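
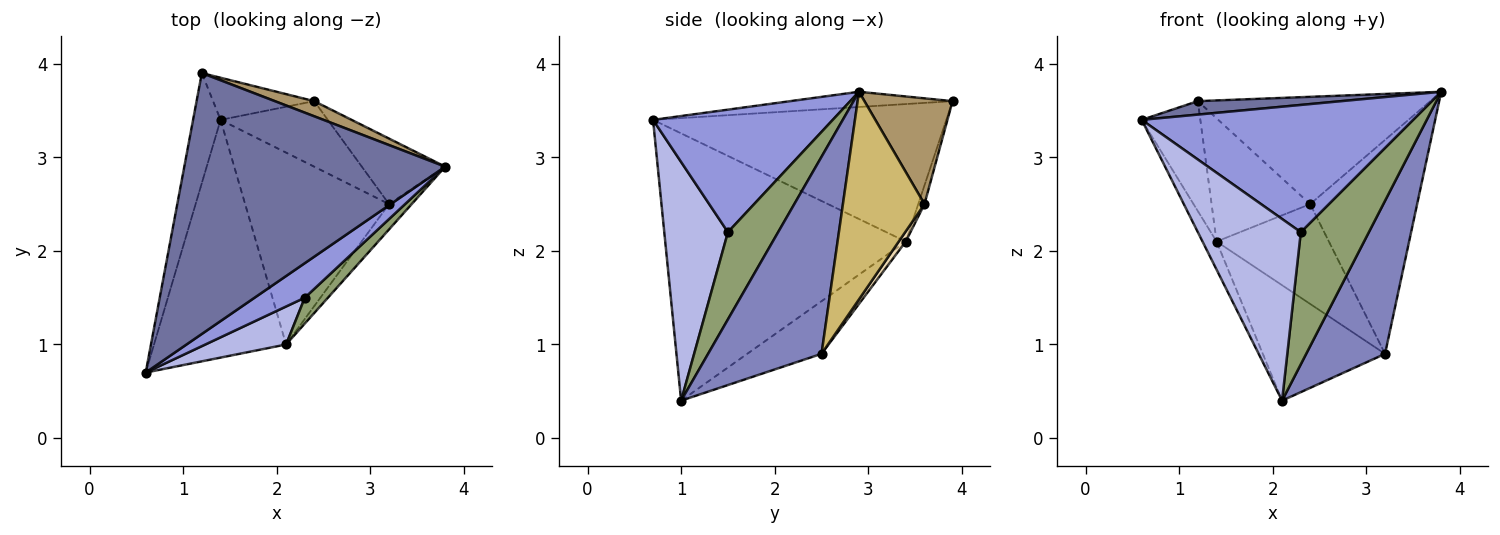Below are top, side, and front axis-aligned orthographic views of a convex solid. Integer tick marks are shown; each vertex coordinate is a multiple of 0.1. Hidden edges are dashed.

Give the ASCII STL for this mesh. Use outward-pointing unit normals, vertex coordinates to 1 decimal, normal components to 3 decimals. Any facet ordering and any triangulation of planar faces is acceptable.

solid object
 facet normal -0.058 -0.051 0.997
  outer loop
   vertex 1.2 3.9 3.6
   vertex 0.6 0.7 3.4
   vertex 3.8 2.9 3.7
  endloop
 endfacet
 facet normal 0.818 -0.568 -0.094
  outer loop
   vertex 3.2 2.5 0.9
   vertex 3.8 2.9 3.7
   vertex 2.1 1.0 0.4
  endloop
 endfacet
 facet normal 0.538 -0.813 0.221
  outer loop
   vertex 2.3 1.5 2.2
   vertex 3.8 2.9 3.7
   vertex 0.6 0.7 3.4
  endloop
 endfacet
 facet normal 0.518 -0.837 0.175
  outer loop
   vertex 2.3 1.5 2.2
   vertex 0.6 0.7 3.4
   vertex 2.1 1.0 0.4
  endloop
 endfacet
 facet normal 0.586 -0.795 0.156
  outer loop
   vertex 2.3 1.5 2.2
   vertex 2.1 1.0 0.4
   vertex 3.8 2.9 3.7
  endloop
 endfacet
 facet normal -0.962 0.192 -0.192
  outer loop
   vertex 1.4 3.4 2.1
   vertex 0.6 0.7 3.4
   vertex 1.2 3.9 3.6
  endloop
 endfacet
 facet normal -0.895 0.052 -0.442
  outer loop
   vertex 1.4 3.4 2.1
   vertex 2.1 1.0 0.4
   vertex 0.6 0.7 3.4
  endloop
 endfacet
 facet normal -0.299 0.492 -0.818
  outer loop
   vertex 1.4 3.4 2.1
   vertex 3.2 2.5 0.9
   vertex 2.1 1.0 0.4
  endloop
 endfacet
 facet normal 0.352 0.927 0.131
  outer loop
   vertex 2.4 3.6 2.5
   vertex 1.2 3.9 3.6
   vertex 3.8 2.9 3.7
  endloop
 endfacet
 facet normal 0.589 0.773 -0.237
  outer loop
   vertex 2.4 3.6 2.5
   vertex 3.8 2.9 3.7
   vertex 3.2 2.5 0.9
  endloop
 endfacet
 facet normal -0.060 0.945 -0.323
  outer loop
   vertex 2.4 3.6 2.5
   vertex 1.4 3.4 2.1
   vertex 1.2 3.9 3.6
  endloop
 endfacet
 facet normal 0.052 0.835 -0.548
  outer loop
   vertex 2.4 3.6 2.5
   vertex 3.2 2.5 0.9
   vertex 1.4 3.4 2.1
  endloop
 endfacet
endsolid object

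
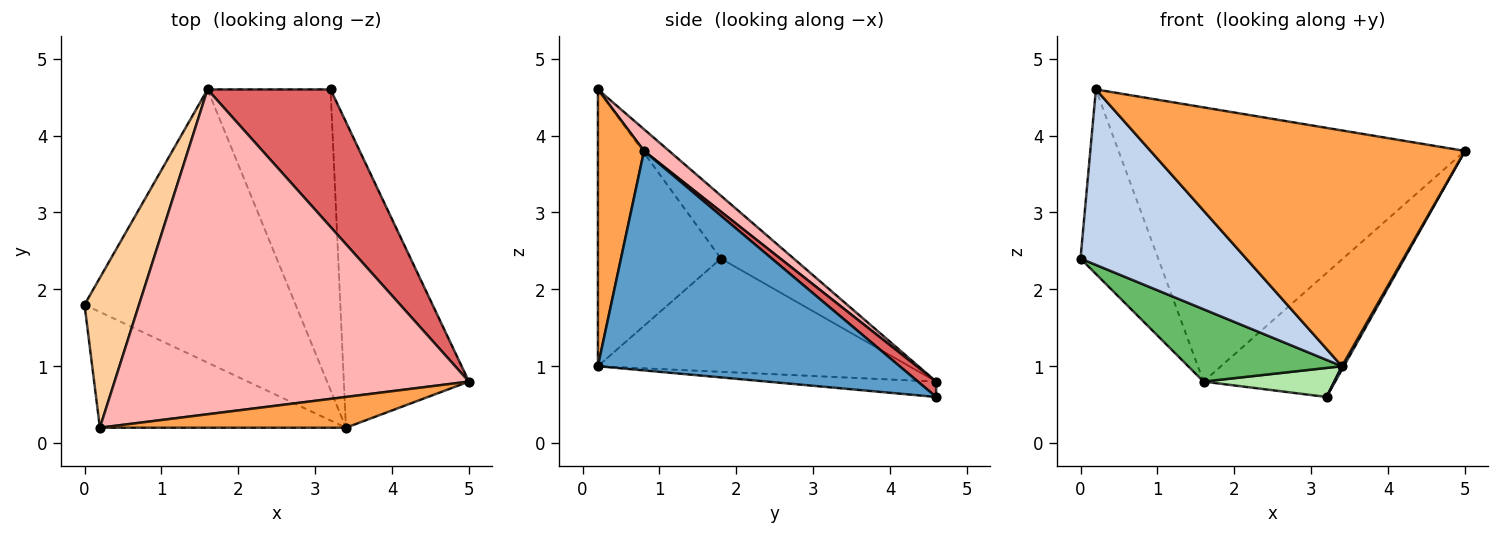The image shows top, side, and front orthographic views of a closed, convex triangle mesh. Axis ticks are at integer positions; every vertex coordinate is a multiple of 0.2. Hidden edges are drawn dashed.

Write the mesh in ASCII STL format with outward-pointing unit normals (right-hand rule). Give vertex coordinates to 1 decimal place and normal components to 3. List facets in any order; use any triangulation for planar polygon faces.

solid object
 facet normal 0.869 -0.006 -0.495
  outer loop
   vertex 3.4 0.2 1.0
   vertex 3.2 4.6 0.6
   vertex 5.0 0.8 3.8
  endloop
 endfacet
 facet normal -0.527 -0.710 -0.468
  outer loop
   vertex 3.4 0.2 1.0
   vertex 0.2 0.2 4.6
   vertex 0.0 1.8 2.4
  endloop
 endfacet
 facet normal 0.144 -0.981 0.128
  outer loop
   vertex 3.4 0.2 1.0
   vertex 5.0 0.8 3.8
   vertex 0.2 0.2 4.6
  endloop
 endfacet
 facet normal -0.588 0.628 0.510
  outer loop
   vertex 1.6 4.6 0.8
   vertex 0.0 1.8 2.4
   vertex 0.2 0.2 4.6
  endloop
 endfacet
 facet normal -0.460 -0.227 -0.858
  outer loop
   vertex 1.6 4.6 0.8
   vertex 3.4 0.2 1.0
   vertex 0.0 1.8 2.4
  endloop
 endfacet
 facet normal -0.123 -0.095 -0.988
  outer loop
   vertex 1.6 4.6 0.8
   vertex 3.2 4.6 0.6
   vertex 3.4 0.2 1.0
  endloop
 endfacet
 facet normal 0.092 0.667 0.740
  outer loop
   vertex 1.6 4.6 0.8
   vertex 5.0 0.8 3.8
   vertex 3.2 4.6 0.6
  endloop
 endfacet
 facet normal 0.047 0.644 0.763
  outer loop
   vertex 1.6 4.6 0.8
   vertex 0.2 0.2 4.6
   vertex 5.0 0.8 3.8
  endloop
 endfacet
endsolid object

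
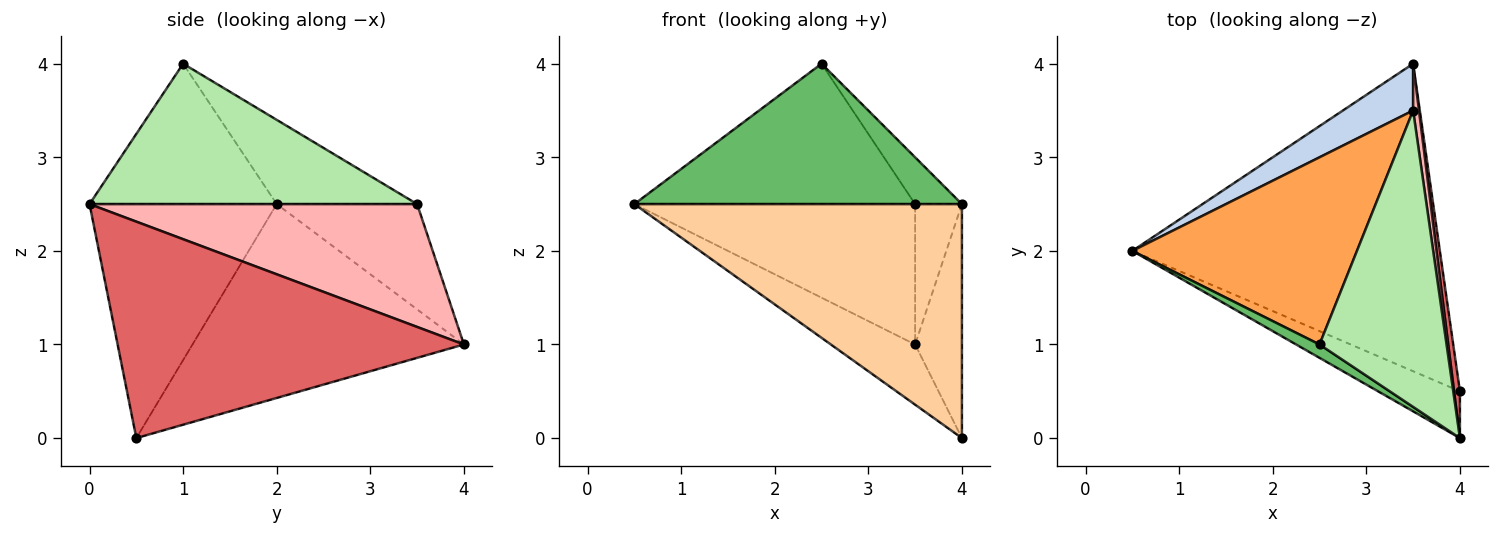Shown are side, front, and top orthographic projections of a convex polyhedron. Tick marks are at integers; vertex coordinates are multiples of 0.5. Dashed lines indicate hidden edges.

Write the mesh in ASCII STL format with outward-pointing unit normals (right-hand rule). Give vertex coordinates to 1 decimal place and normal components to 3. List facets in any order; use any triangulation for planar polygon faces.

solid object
 facet normal -0.526 0.163 -0.835
  outer loop
   vertex 3.5 4.0 1.0
   vertex 4.0 0.5 0.0
   vertex 0.5 2.0 2.5
  endloop
 endfacet
 facet normal -0.429 0.857 0.286
  outer loop
   vertex 3.5 3.5 2.5
   vertex 3.5 4.0 1.0
   vertex 0.5 2.0 2.5
  endloop
 endfacet
 facet normal -0.287 0.575 0.766
  outer loop
   vertex 3.5 3.5 2.5
   vertex 0.5 2.0 2.5
   vertex 2.5 1.0 4.0
  endloop
 endfacet
 facet normal -0.489 -0.855 -0.171
  outer loop
   vertex 4.0 0.0 2.5
   vertex 0.5 2.0 2.5
   vertex 4.0 0.5 0.0
  endloop
 endfacet
 facet normal -0.494 -0.865 0.082
  outer loop
   vertex 4.0 0.0 2.5
   vertex 2.5 1.0 4.0
   vertex 0.5 2.0 2.5
  endloop
 endfacet
 facet normal 0.737 0.105 0.667
  outer loop
   vertex 4.0 0.0 2.5
   vertex 3.5 3.5 2.5
   vertex 2.5 1.0 4.0
  endloop
 endfacet
 facet normal 0.991 0.134 0.027
  outer loop
   vertex 4.0 0.0 2.5
   vertex 4.0 0.5 0.0
   vertex 3.5 4.0 1.0
  endloop
 endfacet
 facet normal 0.989 0.141 0.047
  outer loop
   vertex 4.0 0.0 2.5
   vertex 3.5 4.0 1.0
   vertex 3.5 3.5 2.5
  endloop
 endfacet
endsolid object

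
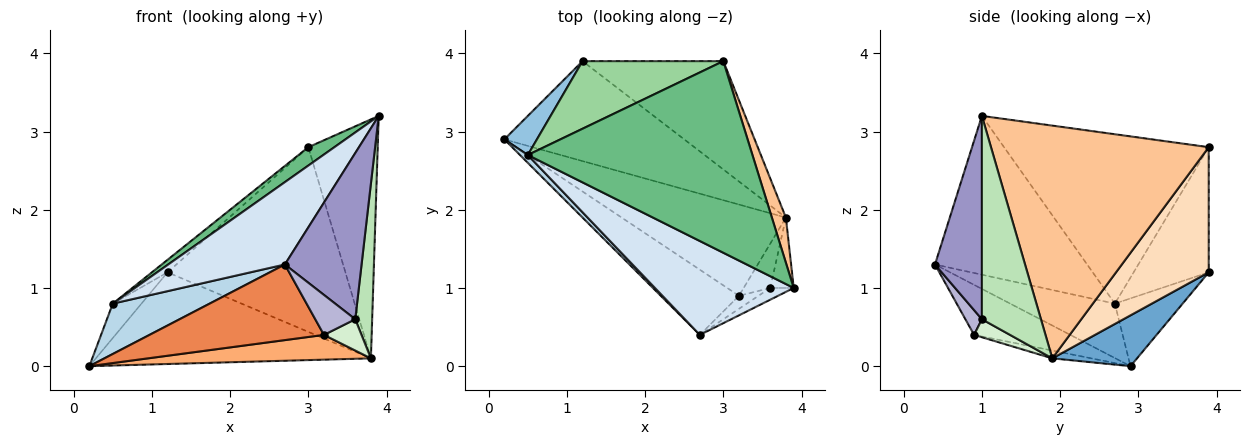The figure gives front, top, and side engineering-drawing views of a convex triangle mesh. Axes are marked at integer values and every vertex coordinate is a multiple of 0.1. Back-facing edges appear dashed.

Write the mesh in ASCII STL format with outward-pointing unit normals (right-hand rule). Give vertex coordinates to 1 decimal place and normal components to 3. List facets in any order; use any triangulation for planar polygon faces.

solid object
 facet normal 0.204 0.662 -0.721
  outer loop
   vertex 3.8 1.9 0.1
   vertex 0.2 2.9 0.0
   vertex 1.2 3.9 1.2
  endloop
 endfacet
 facet normal -0.842 0.356 0.405
  outer loop
   vertex 0.5 2.7 0.8
   vertex 1.2 3.9 1.2
   vertex 0.2 2.9 0.0
  endloop
 endfacet
 facet normal -0.730 -0.675 0.105
  outer loop
   vertex 0.5 2.7 0.8
   vertex 0.2 2.9 0.0
   vertex 2.7 0.4 1.3
  endloop
 endfacet
 facet normal -0.652 -0.500 0.570
  outer loop
   vertex 0.5 2.7 0.8
   vertex 2.7 0.4 1.3
   vertex 3.9 1.0 3.2
  endloop
 endfacet
 facet normal -0.386 -0.699 -0.602
  outer loop
   vertex 3.2 0.9 0.4
   vertex 2.7 0.4 1.3
   vertex 0.2 2.9 0.0
  endloop
 endfacet
 facet normal -0.046 -0.262 -0.964
  outer loop
   vertex 3.2 0.9 0.4
   vertex 0.2 2.9 0.0
   vertex 3.8 1.9 0.1
  endloop
 endfacet
 facet normal 0.951 0.303 0.057
  outer loop
   vertex 3.0 3.9 2.8
   vertex 3.9 1.0 3.2
   vertex 3.8 1.9 0.1
  endloop
 endfacet
 facet normal 0.410 0.787 -0.461
  outer loop
   vertex 3.0 3.9 2.8
   vertex 3.8 1.9 0.1
   vertex 1.2 3.9 1.2
  endloop
 endfacet
 facet normal -0.600 -0.076 0.796
  outer loop
   vertex 3.0 3.9 2.8
   vertex 0.5 2.7 0.8
   vertex 3.9 1.0 3.2
  endloop
 endfacet
 facet normal -0.658 0.137 0.740
  outer loop
   vertex 3.0 3.9 2.8
   vertex 1.2 3.9 1.2
   vertex 0.5 2.7 0.8
  endloop
 endfacet
 facet normal 0.956 -0.274 -0.110
  outer loop
   vertex 3.6 1.0 0.6
   vertex 3.8 1.9 0.1
   vertex 3.9 1.0 3.2
  endloop
 endfacet
 facet normal 0.484 -0.505 -0.715
  outer loop
   vertex 3.6 1.0 0.6
   vertex 3.2 0.9 0.4
   vertex 3.8 1.9 0.1
  endloop
 endfacet
 facet normal 0.521 -0.851 -0.060
  outer loop
   vertex 3.6 1.0 0.6
   vertex 3.9 1.0 3.2
   vertex 2.7 0.4 1.3
  endloop
 endfacet
 facet normal 0.366 -0.885 -0.289
  outer loop
   vertex 3.6 1.0 0.6
   vertex 2.7 0.4 1.3
   vertex 3.2 0.9 0.4
  endloop
 endfacet
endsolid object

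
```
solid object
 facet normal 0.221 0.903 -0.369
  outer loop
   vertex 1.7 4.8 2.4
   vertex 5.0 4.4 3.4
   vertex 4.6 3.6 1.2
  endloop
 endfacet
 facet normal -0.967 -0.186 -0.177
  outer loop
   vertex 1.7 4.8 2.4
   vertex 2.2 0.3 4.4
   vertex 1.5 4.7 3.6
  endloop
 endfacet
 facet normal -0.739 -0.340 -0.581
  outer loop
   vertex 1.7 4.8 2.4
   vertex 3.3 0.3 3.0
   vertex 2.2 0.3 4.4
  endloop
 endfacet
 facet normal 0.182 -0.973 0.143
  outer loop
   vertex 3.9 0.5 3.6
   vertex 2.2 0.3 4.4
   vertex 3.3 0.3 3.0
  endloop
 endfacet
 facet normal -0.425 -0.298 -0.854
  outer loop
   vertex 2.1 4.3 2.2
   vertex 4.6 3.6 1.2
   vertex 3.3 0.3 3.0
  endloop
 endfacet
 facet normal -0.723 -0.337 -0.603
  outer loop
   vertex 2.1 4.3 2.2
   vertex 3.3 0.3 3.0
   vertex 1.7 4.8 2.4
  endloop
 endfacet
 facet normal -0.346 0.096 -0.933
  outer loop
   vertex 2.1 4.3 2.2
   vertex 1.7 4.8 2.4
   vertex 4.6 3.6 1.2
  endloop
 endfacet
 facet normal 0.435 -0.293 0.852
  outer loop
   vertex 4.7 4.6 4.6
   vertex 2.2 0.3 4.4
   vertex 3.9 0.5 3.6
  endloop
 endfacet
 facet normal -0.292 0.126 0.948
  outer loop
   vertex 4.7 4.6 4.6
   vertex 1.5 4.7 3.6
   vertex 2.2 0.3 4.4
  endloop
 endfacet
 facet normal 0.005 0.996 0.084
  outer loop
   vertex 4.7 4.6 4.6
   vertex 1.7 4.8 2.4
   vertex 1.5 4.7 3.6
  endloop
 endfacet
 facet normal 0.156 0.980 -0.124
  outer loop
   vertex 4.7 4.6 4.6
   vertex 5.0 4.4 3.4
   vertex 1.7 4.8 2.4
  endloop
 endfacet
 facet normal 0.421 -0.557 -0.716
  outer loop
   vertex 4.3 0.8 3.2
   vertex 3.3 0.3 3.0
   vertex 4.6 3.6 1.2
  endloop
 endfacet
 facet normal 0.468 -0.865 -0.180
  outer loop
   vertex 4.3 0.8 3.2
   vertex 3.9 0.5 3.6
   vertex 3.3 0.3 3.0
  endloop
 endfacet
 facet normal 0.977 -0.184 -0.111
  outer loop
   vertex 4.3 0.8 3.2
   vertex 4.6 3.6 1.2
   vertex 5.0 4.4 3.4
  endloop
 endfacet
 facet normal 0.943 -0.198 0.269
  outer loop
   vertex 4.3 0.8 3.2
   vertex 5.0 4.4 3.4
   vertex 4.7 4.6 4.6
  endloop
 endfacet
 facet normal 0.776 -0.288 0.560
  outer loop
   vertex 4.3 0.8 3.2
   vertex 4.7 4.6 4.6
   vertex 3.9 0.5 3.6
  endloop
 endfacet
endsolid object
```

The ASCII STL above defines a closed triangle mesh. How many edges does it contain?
24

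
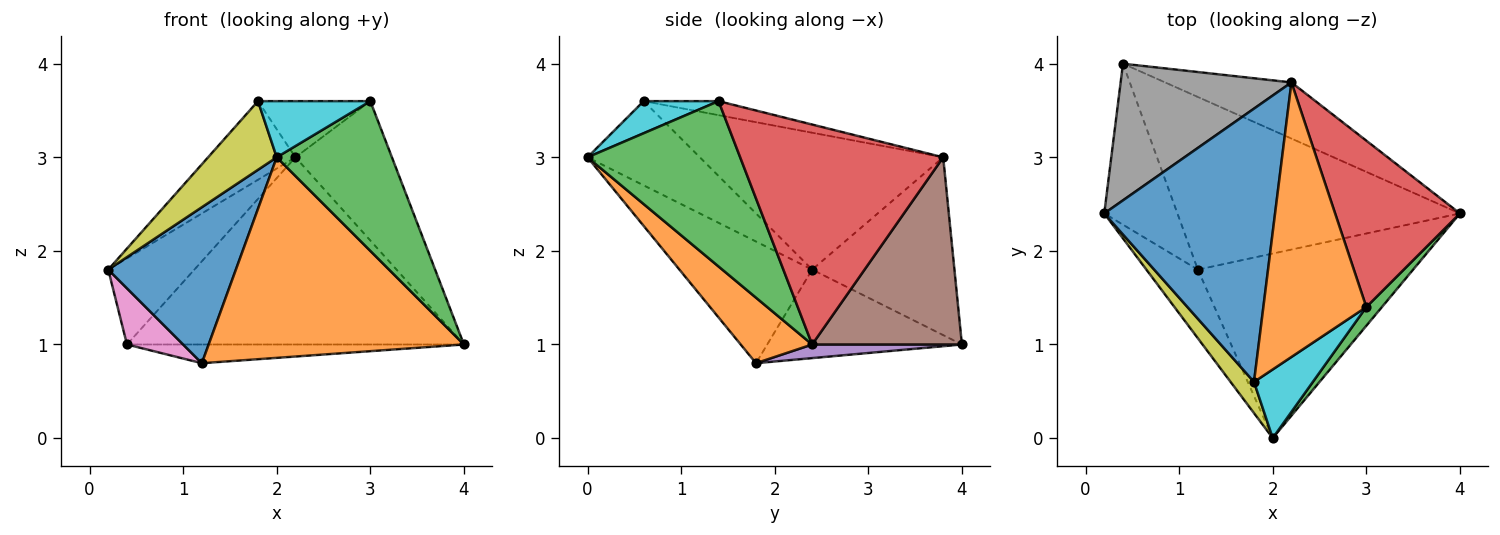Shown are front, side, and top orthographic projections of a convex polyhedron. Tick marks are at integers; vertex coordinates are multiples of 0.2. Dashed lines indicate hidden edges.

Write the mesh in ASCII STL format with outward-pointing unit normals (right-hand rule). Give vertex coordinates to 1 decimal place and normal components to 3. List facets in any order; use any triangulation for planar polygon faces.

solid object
 facet normal -0.689 -0.663 -0.292
  outer loop
   vertex 1.2 1.8 0.8
   vertex 2.0 0.0 3.0
   vertex 0.2 2.4 1.8
  endloop
 endfacet
 facet normal 0.202 -0.721 -0.663
  outer loop
   vertex 1.2 1.8 0.8
   vertex 4.0 2.4 1.0
   vertex 2.0 0.0 3.0
  endloop
 endfacet
 facet normal 0.796 -0.601 0.075
  outer loop
   vertex 3.0 1.4 3.6
   vertex 2.0 0.0 3.0
   vertex 4.0 2.4 1.0
  endloop
 endfacet
 facet normal 0.804 0.382 0.456
  outer loop
   vertex 3.0 1.4 3.6
   vertex 4.0 2.4 1.0
   vertex 2.2 3.8 3.0
  endloop
 endfacet
 facet normal 0.048 0.108 -0.993
  outer loop
   vertex 0.4 4.0 1.0
   vertex 4.0 2.4 1.0
   vertex 1.2 1.8 0.8
  endloop
 endfacet
 facet normal 0.392 0.881 -0.264
  outer loop
   vertex 0.4 4.0 1.0
   vertex 2.2 3.8 3.0
   vertex 4.0 2.4 1.0
  endloop
 endfacet
 facet normal -0.752 -0.217 -0.622
  outer loop
   vertex 0.4 4.0 1.0
   vertex 1.2 1.8 0.8
   vertex 0.2 2.4 1.8
  endloop
 endfacet
 facet normal -0.661 0.400 0.635
  outer loop
   vertex 0.4 4.0 1.0
   vertex 0.2 2.4 1.8
   vertex 2.2 3.8 3.0
  endloop
 endfacet
 facet normal -0.830 -0.507 0.231
  outer loop
   vertex 1.8 0.6 3.6
   vertex 0.2 2.4 1.8
   vertex 2.0 0.0 3.0
  endloop
 endfacet
 facet normal 0.389 -0.583 0.713
  outer loop
   vertex 1.8 0.6 3.6
   vertex 2.0 0.0 3.0
   vertex 3.0 1.4 3.6
  endloop
 endfacet
 facet normal -0.610 0.219 0.761
  outer loop
   vertex 1.8 0.6 3.6
   vertex 2.2 3.8 3.0
   vertex 0.2 2.4 1.8
  endloop
 endfacet
 facet normal -0.132 0.199 0.971
  outer loop
   vertex 1.8 0.6 3.6
   vertex 3.0 1.4 3.6
   vertex 2.2 3.8 3.0
  endloop
 endfacet
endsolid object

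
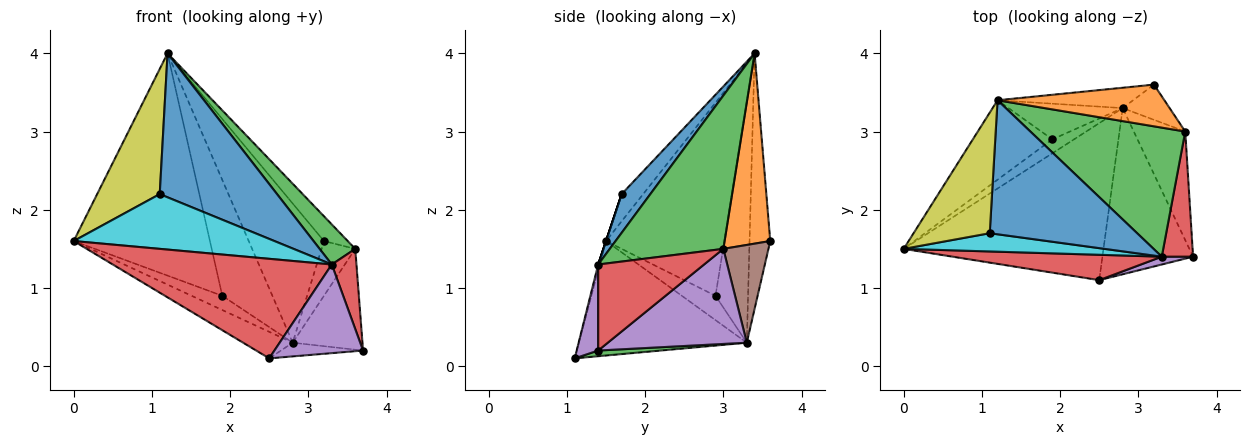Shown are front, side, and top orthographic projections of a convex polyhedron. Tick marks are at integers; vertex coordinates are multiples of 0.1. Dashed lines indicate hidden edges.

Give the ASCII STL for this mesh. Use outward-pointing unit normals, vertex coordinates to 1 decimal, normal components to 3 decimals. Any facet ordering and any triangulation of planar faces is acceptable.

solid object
 facet normal -0.263 0.955 -0.139
  outer loop
   vertex 2.8 3.3 0.3
   vertex 1.2 3.4 4.0
   vertex 3.2 3.6 1.6
  endloop
 endfacet
 facet normal -0.492 0.145 -0.858
  outer loop
   vertex 2.5 1.1 0.1
   vertex 0.0 1.5 1.6
   vertex 2.8 3.3 0.3
  endloop
 endfacet
 facet normal 0.062 0.082 -0.995
  outer loop
   vertex 2.5 1.1 0.1
   vertex 2.8 3.3 0.3
   vertex 3.7 1.4 0.2
  endloop
 endfacet
 facet normal -0.007 -0.969 0.247
  outer loop
   vertex 2.5 1.1 0.1
   vertex 3.3 1.4 1.3
   vertex 0.0 1.5 1.6
  endloop
 endfacet
 facet normal 0.235 -0.968 0.085
  outer loop
   vertex 2.5 1.1 0.1
   vertex 3.7 1.4 0.2
   vertex 3.3 1.4 1.3
  endloop
 endfacet
 facet normal -0.633 0.729 -0.261
  outer loop
   vertex 1.9 2.9 0.9
   vertex 0.0 1.5 1.6
   vertex 1.2 3.4 4.0
  endloop
 endfacet
 facet normal -0.617 0.562 -0.551
  outer loop
   vertex 1.9 2.9 0.9
   vertex 2.8 3.3 0.3
   vertex 0.0 1.5 1.6
  endloop
 endfacet
 facet normal -0.528 0.812 -0.250
  outer loop
   vertex 1.9 2.9 0.9
   vertex 1.2 3.4 4.0
   vertex 2.8 3.3 0.3
  endloop
 endfacet
 facet normal -0.240 -0.699 0.674
  outer loop
   vertex 1.1 1.7 2.2
   vertex 1.2 3.4 4.0
   vertex 0.0 1.5 1.6
  endloop
 endfacet
 facet normal 0.000 -0.949 0.316
  outer loop
   vertex 1.1 1.7 2.2
   vertex 0.0 1.5 1.6
   vertex 3.3 1.4 1.3
  endloop
 endfacet
 facet normal 0.176 -0.721 0.671
  outer loop
   vertex 1.1 1.7 2.2
   vertex 3.3 1.4 1.3
   vertex 1.2 3.4 4.0
  endloop
 endfacet
 facet normal 0.700 0.364 0.614
  outer loop
   vertex 3.6 3.0 1.5
   vertex 3.2 3.6 1.6
   vertex 1.2 3.4 4.0
  endloop
 endfacet
 facet normal 0.687 -0.216 0.694
  outer loop
   vertex 3.6 3.0 1.5
   vertex 1.2 3.4 4.0
   vertex 3.3 1.4 1.3
  endloop
 endfacet
 facet normal 0.918 -0.214 0.334
  outer loop
   vertex 3.6 3.0 1.5
   vertex 3.3 1.4 1.3
   vertex 3.7 1.4 0.2
  endloop
 endfacet
 facet normal 0.805 0.404 -0.435
  outer loop
   vertex 3.6 3.0 1.5
   vertex 3.7 1.4 0.2
   vertex 2.8 3.3 0.3
  endloop
 endfacet
 facet normal 0.748 0.558 -0.359
  outer loop
   vertex 3.6 3.0 1.5
   vertex 2.8 3.3 0.3
   vertex 3.2 3.6 1.6
  endloop
 endfacet
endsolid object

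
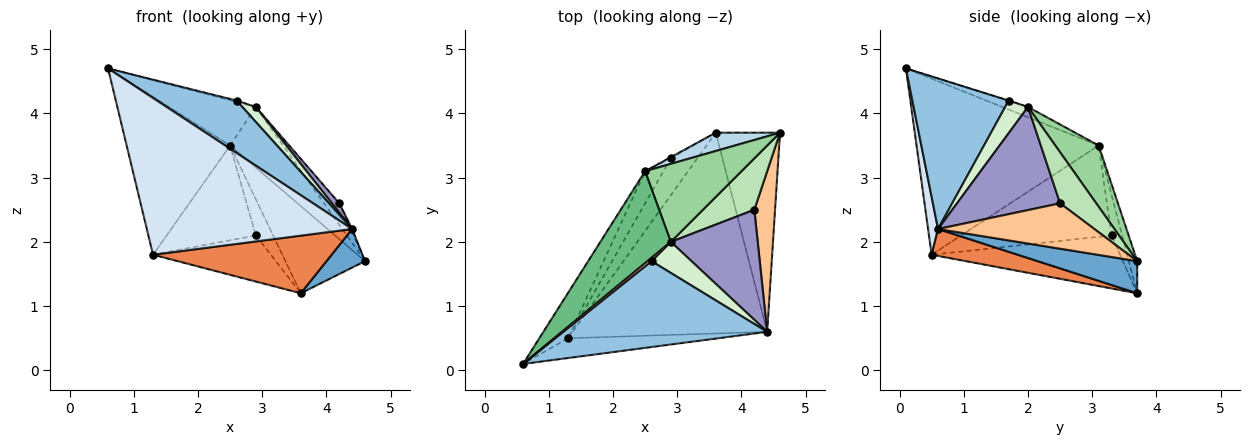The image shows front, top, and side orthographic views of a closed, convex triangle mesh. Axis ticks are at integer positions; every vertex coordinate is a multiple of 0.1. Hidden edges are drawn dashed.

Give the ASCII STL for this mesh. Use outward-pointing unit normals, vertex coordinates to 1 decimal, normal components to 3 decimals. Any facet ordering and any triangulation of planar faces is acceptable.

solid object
 facet normal 0.441 -0.171 -0.881
  outer loop
   vertex 4.4 0.6 2.2
   vertex 3.6 3.7 1.2
   vertex 4.6 3.7 1.7
  endloop
 endfacet
 facet normal 0.533 -0.441 0.722
  outer loop
   vertex 4.4 0.6 2.2
   vertex 2.6 1.7 4.2
   vertex 0.6 0.1 4.7
  endloop
 endfacet
 facet normal -0.102 0.973 0.205
  outer loop
   vertex 2.5 3.1 3.5
   vertex 4.6 3.7 1.7
   vertex 3.6 3.7 1.2
  endloop
 endfacet
 facet normal 0.048 -0.991 -0.125
  outer loop
   vertex 1.3 0.5 1.8
   vertex 4.4 0.6 2.2
   vertex 0.6 0.1 4.7
  endloop
 endfacet
 facet normal 0.132 -0.273 -0.953
  outer loop
   vertex 1.3 0.5 1.8
   vertex 3.6 3.7 1.2
   vertex 4.4 0.6 2.2
  endloop
 endfacet
 facet normal -0.861 0.489 -0.140
  outer loop
   vertex 1.3 0.5 1.8
   vertex 0.6 0.1 4.7
   vertex 2.5 3.1 3.5
  endloop
 endfacet
 facet normal 0.910 0.008 0.415
  outer loop
   vertex 4.2 2.5 2.6
   vertex 4.4 0.6 2.2
   vertex 4.6 3.7 1.7
  endloop
 endfacet
 facet normal -0.077 0.383 0.920
  outer loop
   vertex 2.9 2.0 4.1
   vertex 0.6 0.1 4.7
   vertex 2.6 1.7 4.2
  endloop
 endfacet
 facet normal -0.130 0.438 0.890
  outer loop
   vertex 2.9 2.0 4.1
   vertex 2.5 3.1 3.5
   vertex 0.6 0.1 4.7
  endloop
 endfacet
 facet normal 0.448 0.548 0.706
  outer loop
   vertex 2.9 2.0 4.1
   vertex 4.6 3.7 1.7
   vertex 2.5 3.1 3.5
  endloop
 endfacet
 facet normal 0.675 0.285 0.680
  outer loop
   vertex 2.9 2.0 4.1
   vertex 4.2 2.5 2.6
   vertex 4.6 3.7 1.7
  endloop
 endfacet
 facet normal 0.592 -0.350 0.726
  outer loop
   vertex 2.9 2.0 4.1
   vertex 2.6 1.7 4.2
   vertex 4.4 0.6 2.2
  endloop
 endfacet
 facet normal 0.764 -0.055 0.643
  outer loop
   vertex 2.9 2.0 4.1
   vertex 4.4 0.6 2.2
   vertex 4.2 2.5 2.6
  endloop
 endfacet
 facet normal -0.522 0.852 -0.027
  outer loop
   vertex 2.9 3.3 2.1
   vertex 2.5 3.1 3.5
   vertex 3.6 3.7 1.2
  endloop
 endfacet
 facet normal -0.781 0.488 -0.390
  outer loop
   vertex 2.9 3.3 2.1
   vertex 3.6 3.7 1.2
   vertex 1.3 0.5 1.8
  endloop
 endfacet
 facet normal -0.848 0.503 -0.170
  outer loop
   vertex 2.9 3.3 2.1
   vertex 1.3 0.5 1.8
   vertex 2.5 3.1 3.5
  endloop
 endfacet
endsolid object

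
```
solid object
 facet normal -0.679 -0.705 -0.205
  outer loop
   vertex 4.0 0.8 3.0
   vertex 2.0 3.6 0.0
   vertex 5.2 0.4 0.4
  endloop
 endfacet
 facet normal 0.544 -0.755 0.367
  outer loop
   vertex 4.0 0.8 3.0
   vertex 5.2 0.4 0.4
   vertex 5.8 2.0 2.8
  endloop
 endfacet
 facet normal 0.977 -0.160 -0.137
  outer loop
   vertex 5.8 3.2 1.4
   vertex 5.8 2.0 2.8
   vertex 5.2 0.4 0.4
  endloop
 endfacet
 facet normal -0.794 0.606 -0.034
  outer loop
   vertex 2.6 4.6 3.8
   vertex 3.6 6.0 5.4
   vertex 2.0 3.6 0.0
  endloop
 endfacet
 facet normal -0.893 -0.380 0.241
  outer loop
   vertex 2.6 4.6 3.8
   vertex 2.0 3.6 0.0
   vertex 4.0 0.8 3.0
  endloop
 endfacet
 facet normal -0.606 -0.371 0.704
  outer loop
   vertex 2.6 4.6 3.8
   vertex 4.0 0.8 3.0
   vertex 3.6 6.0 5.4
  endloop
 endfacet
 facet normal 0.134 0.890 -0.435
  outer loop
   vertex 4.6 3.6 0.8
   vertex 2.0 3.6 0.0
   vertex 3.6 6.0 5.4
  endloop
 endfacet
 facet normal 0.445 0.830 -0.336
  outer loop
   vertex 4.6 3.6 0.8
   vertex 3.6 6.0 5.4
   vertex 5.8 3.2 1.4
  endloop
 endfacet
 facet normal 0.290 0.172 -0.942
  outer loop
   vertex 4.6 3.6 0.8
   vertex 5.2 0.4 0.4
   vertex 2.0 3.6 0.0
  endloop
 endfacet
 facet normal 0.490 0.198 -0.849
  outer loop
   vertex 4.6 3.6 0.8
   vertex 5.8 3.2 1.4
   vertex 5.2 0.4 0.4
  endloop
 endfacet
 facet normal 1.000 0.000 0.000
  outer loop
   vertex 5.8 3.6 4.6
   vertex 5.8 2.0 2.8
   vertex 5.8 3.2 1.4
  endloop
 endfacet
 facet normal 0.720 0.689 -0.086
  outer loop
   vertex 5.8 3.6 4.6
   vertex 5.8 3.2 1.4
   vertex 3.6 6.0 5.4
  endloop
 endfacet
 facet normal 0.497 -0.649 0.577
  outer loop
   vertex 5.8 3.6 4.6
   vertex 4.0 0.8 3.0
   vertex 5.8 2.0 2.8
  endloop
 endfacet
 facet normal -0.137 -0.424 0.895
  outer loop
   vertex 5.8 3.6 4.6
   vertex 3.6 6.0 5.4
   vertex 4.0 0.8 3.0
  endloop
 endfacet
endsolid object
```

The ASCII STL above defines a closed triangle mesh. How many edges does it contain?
21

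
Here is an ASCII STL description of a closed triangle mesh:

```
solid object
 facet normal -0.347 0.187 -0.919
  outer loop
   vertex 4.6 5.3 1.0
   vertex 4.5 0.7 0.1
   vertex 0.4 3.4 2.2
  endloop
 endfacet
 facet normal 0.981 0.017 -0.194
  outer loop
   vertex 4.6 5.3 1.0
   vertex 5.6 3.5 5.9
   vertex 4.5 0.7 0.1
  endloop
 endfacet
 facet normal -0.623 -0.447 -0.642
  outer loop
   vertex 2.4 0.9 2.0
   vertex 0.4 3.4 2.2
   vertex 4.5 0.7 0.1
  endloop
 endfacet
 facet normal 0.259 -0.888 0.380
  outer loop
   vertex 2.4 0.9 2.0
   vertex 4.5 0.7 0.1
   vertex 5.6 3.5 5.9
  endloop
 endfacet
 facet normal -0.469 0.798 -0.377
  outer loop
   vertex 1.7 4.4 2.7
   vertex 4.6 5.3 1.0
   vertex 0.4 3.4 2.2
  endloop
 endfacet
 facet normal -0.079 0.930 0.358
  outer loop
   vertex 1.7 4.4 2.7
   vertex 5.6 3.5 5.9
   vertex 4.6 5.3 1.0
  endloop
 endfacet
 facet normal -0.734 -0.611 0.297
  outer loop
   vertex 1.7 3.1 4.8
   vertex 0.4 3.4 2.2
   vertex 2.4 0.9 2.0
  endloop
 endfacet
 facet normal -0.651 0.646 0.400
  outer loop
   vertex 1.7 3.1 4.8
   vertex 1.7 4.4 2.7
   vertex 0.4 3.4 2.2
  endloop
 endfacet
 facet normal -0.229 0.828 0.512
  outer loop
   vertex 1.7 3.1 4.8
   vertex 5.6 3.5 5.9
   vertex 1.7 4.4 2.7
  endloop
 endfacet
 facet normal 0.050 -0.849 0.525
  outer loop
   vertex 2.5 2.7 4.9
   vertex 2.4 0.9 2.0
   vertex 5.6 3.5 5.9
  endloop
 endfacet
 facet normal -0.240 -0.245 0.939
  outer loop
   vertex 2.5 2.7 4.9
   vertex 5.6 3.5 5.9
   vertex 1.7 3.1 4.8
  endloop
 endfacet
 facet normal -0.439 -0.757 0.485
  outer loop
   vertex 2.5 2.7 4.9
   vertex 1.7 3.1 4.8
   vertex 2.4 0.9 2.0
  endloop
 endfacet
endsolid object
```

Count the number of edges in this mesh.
18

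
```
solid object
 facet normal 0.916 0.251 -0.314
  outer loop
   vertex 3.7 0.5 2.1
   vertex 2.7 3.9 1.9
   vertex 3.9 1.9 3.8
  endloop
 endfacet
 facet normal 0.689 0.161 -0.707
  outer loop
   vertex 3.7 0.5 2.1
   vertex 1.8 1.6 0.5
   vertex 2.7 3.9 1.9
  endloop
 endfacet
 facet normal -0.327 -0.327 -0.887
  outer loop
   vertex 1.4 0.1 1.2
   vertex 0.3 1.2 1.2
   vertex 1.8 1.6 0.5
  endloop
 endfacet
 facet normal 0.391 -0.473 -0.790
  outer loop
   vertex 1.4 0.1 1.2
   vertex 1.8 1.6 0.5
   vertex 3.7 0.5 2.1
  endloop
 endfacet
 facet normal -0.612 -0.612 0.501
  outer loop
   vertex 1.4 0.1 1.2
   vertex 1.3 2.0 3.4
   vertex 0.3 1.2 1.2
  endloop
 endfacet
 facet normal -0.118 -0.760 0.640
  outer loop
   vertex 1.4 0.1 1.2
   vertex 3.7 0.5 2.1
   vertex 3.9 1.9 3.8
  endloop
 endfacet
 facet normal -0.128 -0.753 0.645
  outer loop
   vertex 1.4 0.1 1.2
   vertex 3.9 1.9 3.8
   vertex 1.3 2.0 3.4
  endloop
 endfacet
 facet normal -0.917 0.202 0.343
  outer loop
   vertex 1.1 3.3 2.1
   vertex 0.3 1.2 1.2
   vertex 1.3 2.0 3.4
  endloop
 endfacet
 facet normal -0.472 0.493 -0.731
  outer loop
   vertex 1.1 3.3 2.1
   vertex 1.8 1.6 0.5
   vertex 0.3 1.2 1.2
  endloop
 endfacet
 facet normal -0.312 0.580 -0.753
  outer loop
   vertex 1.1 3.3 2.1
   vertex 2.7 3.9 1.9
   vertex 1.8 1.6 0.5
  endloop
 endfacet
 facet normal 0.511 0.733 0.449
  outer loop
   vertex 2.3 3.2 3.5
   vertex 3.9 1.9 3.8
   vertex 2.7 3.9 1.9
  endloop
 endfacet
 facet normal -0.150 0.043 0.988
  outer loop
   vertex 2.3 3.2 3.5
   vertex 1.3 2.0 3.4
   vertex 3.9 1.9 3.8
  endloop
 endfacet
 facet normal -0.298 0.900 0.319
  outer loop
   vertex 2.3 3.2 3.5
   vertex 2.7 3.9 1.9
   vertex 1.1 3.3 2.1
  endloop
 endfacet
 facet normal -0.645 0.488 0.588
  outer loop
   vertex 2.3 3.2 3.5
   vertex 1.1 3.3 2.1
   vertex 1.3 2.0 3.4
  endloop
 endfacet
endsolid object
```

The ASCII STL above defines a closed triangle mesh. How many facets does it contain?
14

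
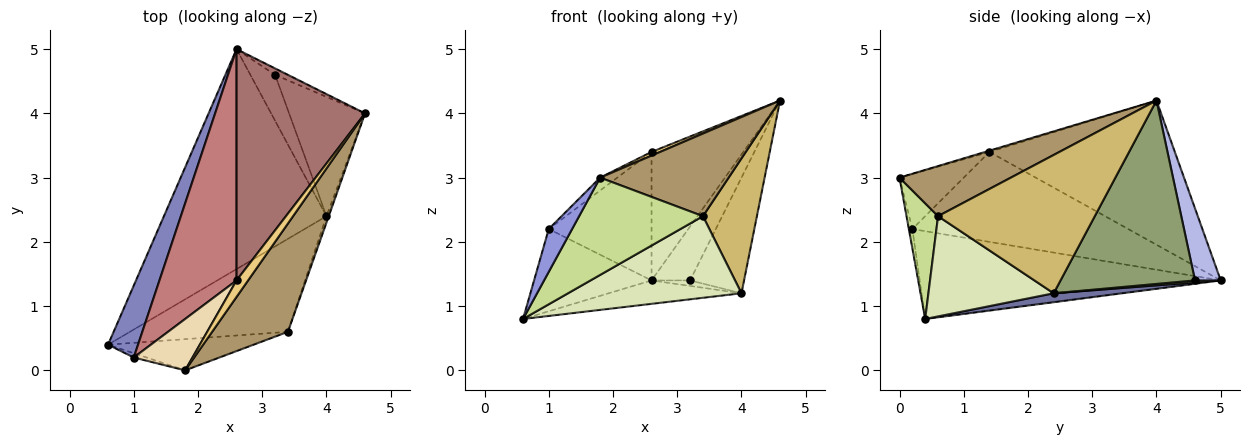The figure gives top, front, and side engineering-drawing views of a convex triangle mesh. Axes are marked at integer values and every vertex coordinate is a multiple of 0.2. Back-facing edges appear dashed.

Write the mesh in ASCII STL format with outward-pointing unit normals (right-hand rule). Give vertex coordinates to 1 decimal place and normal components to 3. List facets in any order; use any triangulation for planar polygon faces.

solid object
 facet normal 0.055 0.106 -0.993
  outer loop
   vertex 4.0 2.4 1.2
   vertex 0.6 0.4 0.8
   vertex 2.6 5.0 1.4
  endloop
 endfacet
 facet normal -0.888 0.346 0.303
  outer loop
   vertex 1.0 0.2 2.2
   vertex 2.6 5.0 1.4
   vertex 0.6 0.4 0.8
  endloop
 endfacet
 facet normal -0.148 -0.984 -0.098
  outer loop
   vertex 1.0 0.2 2.2
   vertex 0.6 0.4 0.8
   vertex 1.8 0.0 3.0
  endloop
 endfacet
 facet normal 0.552 0.828 -0.099
  outer loop
   vertex 3.2 4.6 1.4
   vertex 2.6 5.0 1.4
   vertex 4.6 4.0 4.2
  endloop
 endfacet
 facet normal 0.866 0.348 -0.359
  outer loop
   vertex 3.2 4.6 1.4
   vertex 4.6 4.0 4.2
   vertex 4.0 2.4 1.2
  endloop
 endfacet
 facet normal 0.079 0.119 -0.990
  outer loop
   vertex 3.2 4.6 1.4
   vertex 4.0 2.4 1.2
   vertex 2.6 5.0 1.4
  endloop
 endfacet
 facet normal 0.236 -0.925 -0.297
  outer loop
   vertex 3.4 0.6 2.4
   vertex 1.8 0.0 3.0
   vertex 0.6 0.4 0.8
  endloop
 endfacet
 facet normal 0.430 -0.596 -0.678
  outer loop
   vertex 3.4 0.6 2.4
   vertex 0.6 0.4 0.8
   vertex 4.0 2.4 1.2
  endloop
 endfacet
 facet normal 0.465 -0.537 0.704
  outer loop
   vertex 3.4 0.6 2.4
   vertex 4.6 4.0 4.2
   vertex 1.8 0.0 3.0
  endloop
 endfacet
 facet normal 0.945 -0.325 -0.015
  outer loop
   vertex 3.4 0.6 2.4
   vertex 4.0 2.4 1.2
   vertex 4.6 4.0 4.2
  endloop
 endfacet
 facet normal -0.108 -0.216 0.970
  outer loop
   vertex 2.6 1.4 3.4
   vertex 1.8 0.0 3.0
   vertex 4.6 4.0 4.2
  endloop
 endfacet
 facet normal -0.673 0.179 0.718
  outer loop
   vertex 2.6 1.4 3.4
   vertex 1.0 0.2 2.2
   vertex 1.8 0.0 3.0
  endloop
 endfacet
 facet normal -0.700 0.347 0.624
  outer loop
   vertex 2.6 1.4 3.4
   vertex 4.6 4.0 4.2
   vertex 2.6 5.0 1.4
  endloop
 endfacet
 facet normal -0.714 0.340 0.612
  outer loop
   vertex 2.6 1.4 3.4
   vertex 2.6 5.0 1.4
   vertex 1.0 0.2 2.2
  endloop
 endfacet
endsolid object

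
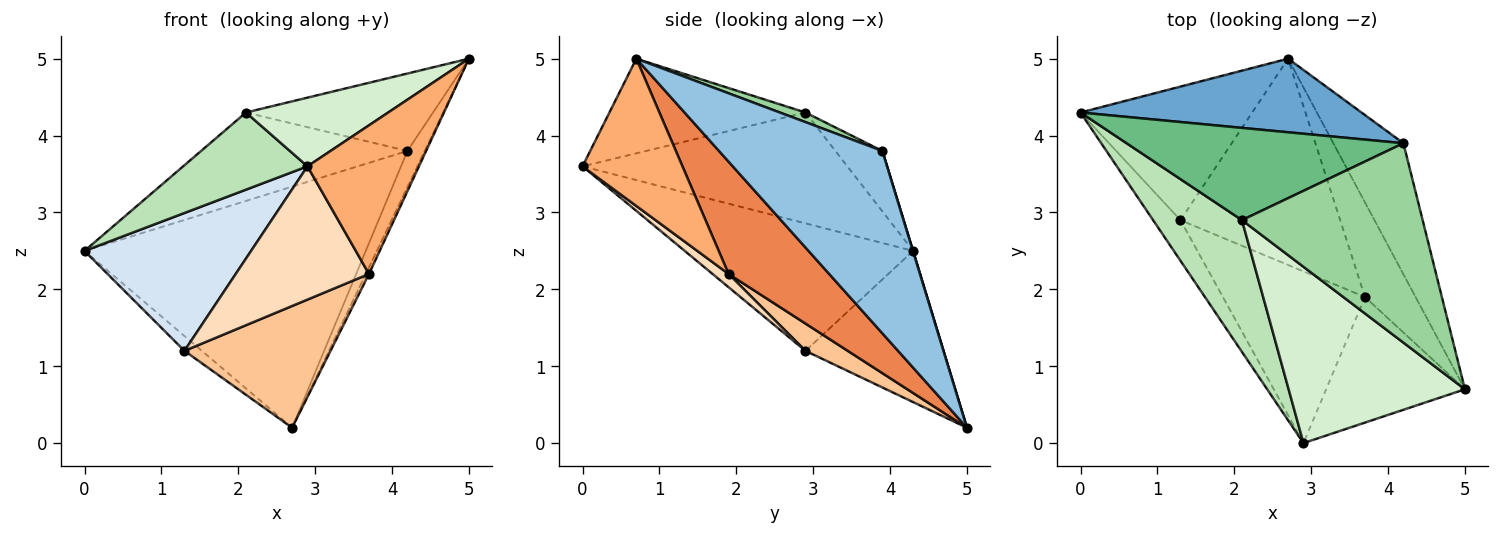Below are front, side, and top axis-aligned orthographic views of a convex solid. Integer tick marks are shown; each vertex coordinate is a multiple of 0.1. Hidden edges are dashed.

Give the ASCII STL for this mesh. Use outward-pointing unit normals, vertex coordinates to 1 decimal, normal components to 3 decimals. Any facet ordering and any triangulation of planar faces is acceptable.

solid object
 facet normal 0.001 0.956 0.292
  outer loop
   vertex 4.2 3.9 3.8
   vertex 2.7 5.0 0.2
   vertex 0.0 4.3 2.5
  endloop
 endfacet
 facet normal 0.929 0.098 -0.357
  outer loop
   vertex 4.2 3.9 3.8
   vertex 5.0 0.7 5.0
   vertex 2.7 5.0 0.2
  endloop
 endfacet
 facet normal -0.659 0.083 -0.748
  outer loop
   vertex 1.3 2.9 1.2
   vertex 0.0 4.3 2.5
   vertex 2.7 5.0 0.2
  endloop
 endfacet
 facet normal -0.796 -0.581 -0.171
  outer loop
   vertex 1.3 2.9 1.2
   vertex 2.9 0.0 3.6
   vertex 0.0 4.3 2.5
  endloop
 endfacet
 facet normal 0.911 0.029 -0.411
  outer loop
   vertex 3.7 1.9 2.2
   vertex 2.7 5.0 0.2
   vertex 5.0 0.7 5.0
  endloop
 endfacet
 facet normal 0.565 -0.630 -0.532
  outer loop
   vertex 3.7 1.9 2.2
   vertex 5.0 0.7 5.0
   vertex 2.9 0.0 3.6
  endloop
 endfacet
 facet normal 0.146 -0.503 -0.852
  outer loop
   vertex 3.7 1.9 2.2
   vertex 1.3 2.9 1.2
   vertex 2.7 5.0 0.2
  endloop
 endfacet
 facet normal 0.073 -0.611 -0.788
  outer loop
   vertex 3.7 1.9 2.2
   vertex 2.9 0.0 3.6
   vertex 1.3 2.9 1.2
  endloop
 endfacet
 facet normal -0.156 0.683 0.713
  outer loop
   vertex 2.1 2.9 4.3
   vertex 4.2 3.9 3.8
   vertex 0.0 4.3 2.5
  endloop
 endfacet
 facet normal 0.050 0.362 0.931
  outer loop
   vertex 2.1 2.9 4.3
   vertex 5.0 0.7 5.0
   vertex 4.2 3.9 3.8
  endloop
 endfacet
 facet normal -0.733 -0.344 0.587
  outer loop
   vertex 2.1 2.9 4.3
   vertex 0.0 4.3 2.5
   vertex 2.9 0.0 3.6
  endloop
 endfacet
 facet normal -0.447 -0.325 0.833
  outer loop
   vertex 2.1 2.9 4.3
   vertex 2.9 0.0 3.6
   vertex 5.0 0.7 5.0
  endloop
 endfacet
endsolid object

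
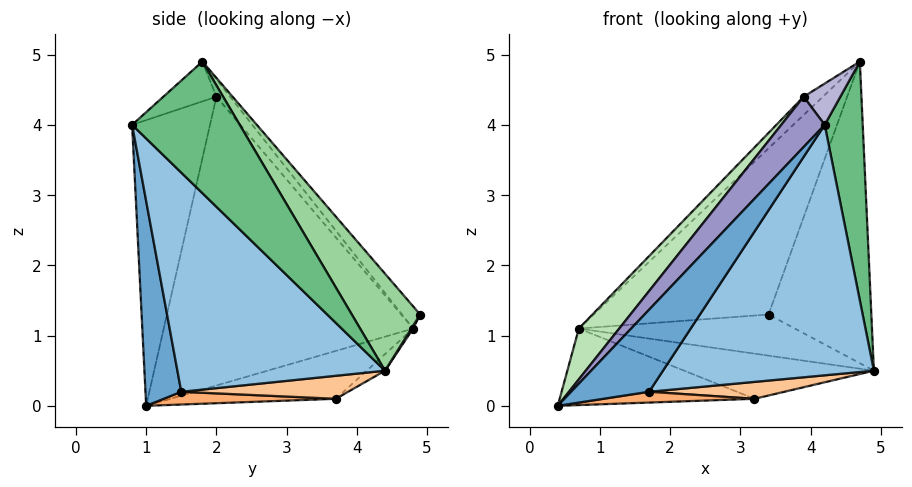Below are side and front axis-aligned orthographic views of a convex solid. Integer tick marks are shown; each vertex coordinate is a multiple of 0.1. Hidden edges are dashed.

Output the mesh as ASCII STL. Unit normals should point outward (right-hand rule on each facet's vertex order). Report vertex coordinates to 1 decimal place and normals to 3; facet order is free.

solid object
 facet normal 0.382 -0.831 -0.404
  outer loop
   vertex 1.7 1.5 0.2
   vertex 4.2 0.8 4.0
   vertex 0.4 1.0 0.0
  endloop
 endfacet
 facet normal 0.603 -0.613 -0.510
  outer loop
   vertex 1.7 1.5 0.2
   vertex 4.9 4.4 0.5
   vertex 4.2 0.8 4.0
  endloop
 endfacet
 facet normal 0.007 0.854 -0.521
  outer loop
   vertex 0.7 4.8 1.1
   vertex 3.4 4.9 1.3
   vertex 4.9 4.4 0.5
  endloop
 endfacet
 facet normal -0.244 0.287 -0.926
  outer loop
   vertex 3.2 3.7 0.1
   vertex 0.4 1.0 0.0
   vertex 0.7 4.8 1.1
  endloop
 endfacet
 facet normal -0.057 0.597 -0.800
  outer loop
   vertex 3.2 3.7 0.1
   vertex 0.7 4.8 1.1
   vertex 4.9 4.4 0.5
  endloop
 endfacet
 facet normal 0.222 -0.195 -0.955
  outer loop
   vertex 3.2 3.7 0.1
   vertex 1.7 1.5 0.2
   vertex 0.4 1.0 0.0
  endloop
 endfacet
 facet normal 0.321 -0.261 -0.910
  outer loop
   vertex 3.2 3.7 0.1
   vertex 4.9 4.4 0.5
   vertex 1.7 1.5 0.2
  endloop
 endfacet
 facet normal -0.077 0.742 0.666
  outer loop
   vertex 4.7 1.8 4.9
   vertex 3.4 4.9 1.3
   vertex 0.7 4.8 1.1
  endloop
 endfacet
 facet normal 0.932 -0.329 -0.152
  outer loop
   vertex 4.7 1.8 4.9
   vertex 4.2 0.8 4.0
   vertex 4.9 4.4 0.5
  endloop
 endfacet
 facet normal 0.492 0.740 0.459
  outer loop
   vertex 4.7 1.8 4.9
   vertex 4.9 4.4 0.5
   vertex 3.4 4.9 1.3
  endloop
 endfacet
 facet normal -0.763 -0.124 0.635
  outer loop
   vertex 3.9 2.0 4.4
   vertex 0.7 4.8 1.1
   vertex 0.4 1.0 0.0
  endloop
 endfacet
 facet normal -0.362 0.508 0.782
  outer loop
   vertex 3.9 2.0 4.4
   vertex 4.7 1.8 4.9
   vertex 0.7 4.8 1.1
  endloop
 endfacet
 facet normal -0.680 -0.379 0.627
  outer loop
   vertex 3.9 2.0 4.4
   vertex 0.4 1.0 0.0
   vertex 4.2 0.8 4.0
  endloop
 endfacet
 facet normal -0.556 -0.385 0.736
  outer loop
   vertex 3.9 2.0 4.4
   vertex 4.2 0.8 4.0
   vertex 4.7 1.8 4.9
  endloop
 endfacet
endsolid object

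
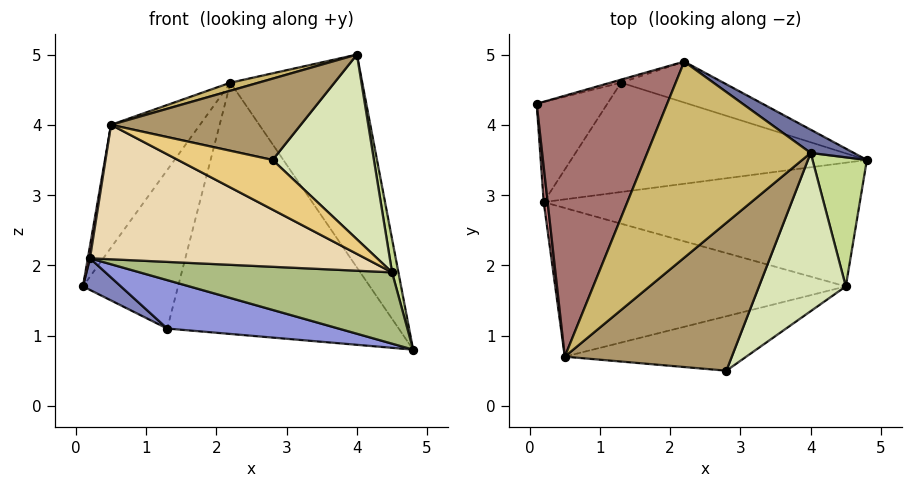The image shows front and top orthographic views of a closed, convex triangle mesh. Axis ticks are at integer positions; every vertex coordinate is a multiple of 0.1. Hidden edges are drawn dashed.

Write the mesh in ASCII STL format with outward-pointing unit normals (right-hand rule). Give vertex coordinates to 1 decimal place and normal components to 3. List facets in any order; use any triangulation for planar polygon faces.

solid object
 facet normal 0.570 0.817 0.089
  outer loop
   vertex 2.2 4.9 4.6
   vertex 4.0 3.6 5.0
   vertex 4.8 3.5 0.8
  endloop
 endfacet
 facet normal -0.373 -0.279 -0.885
  outer loop
   vertex 1.3 4.6 1.1
   vertex 0.2 2.9 2.1
   vertex 0.1 4.3 1.7
  endloop
 endfacet
 facet normal -0.201 -0.397 -0.896
  outer loop
   vertex 1.3 4.6 1.1
   vertex 4.8 3.5 0.8
   vertex 0.2 2.9 2.1
  endloop
 endfacet
 facet normal -0.251 0.968 -0.018
  outer loop
   vertex 1.3 4.6 1.1
   vertex 0.1 4.3 1.7
   vertex 2.2 4.9 4.6
  endloop
 endfacet
 facet normal 0.284 0.946 -0.154
  outer loop
   vertex 1.3 4.6 1.1
   vertex 2.2 4.9 4.6
   vertex 4.8 3.5 0.8
  endloop
 endfacet
 facet normal -0.177 -0.492 -0.853
  outer loop
   vertex 4.5 1.7 1.9
   vertex 0.2 2.9 2.1
   vertex 4.8 3.5 0.8
  endloop
 endfacet
 facet normal 0.981 -0.049 0.188
  outer loop
   vertex 4.5 1.7 1.9
   vertex 4.8 3.5 0.8
   vertex 4.0 3.6 5.0
  endloop
 endfacet
 facet normal 0.754 -0.499 0.427
  outer loop
   vertex 4.5 1.7 1.9
   vertex 4.0 3.6 5.0
   vertex 2.8 0.5 3.5
  endloop
 endfacet
 facet normal 0.147 -0.476 0.867
  outer loop
   vertex 0.5 0.7 4.0
   vertex 2.8 0.5 3.5
   vertex 4.0 3.6 5.0
  endloop
 endfacet
 facet normal -0.244 -0.040 0.969
  outer loop
   vertex 0.5 0.7 4.0
   vertex 4.0 3.6 5.0
   vertex 2.2 4.9 4.6
  endloop
 endfacet
 facet normal -0.214 -0.659 -0.721
  outer loop
   vertex 0.5 0.7 4.0
   vertex 4.5 1.7 1.9
   vertex 2.8 0.5 3.5
  endloop
 endfacet
 facet normal -0.216 -0.655 -0.724
  outer loop
   vertex 0.5 0.7 4.0
   vertex 0.2 2.9 2.1
   vertex 4.5 1.7 1.9
  endloop
 endfacet
 facet normal -0.808 0.251 0.533
  outer loop
   vertex 0.5 0.7 4.0
   vertex 2.2 4.9 4.6
   vertex 0.1 4.3 1.7
  endloop
 endfacet
 facet normal -0.993 -0.039 0.112
  outer loop
   vertex 0.5 0.7 4.0
   vertex 0.1 4.3 1.7
   vertex 0.2 2.9 2.1
  endloop
 endfacet
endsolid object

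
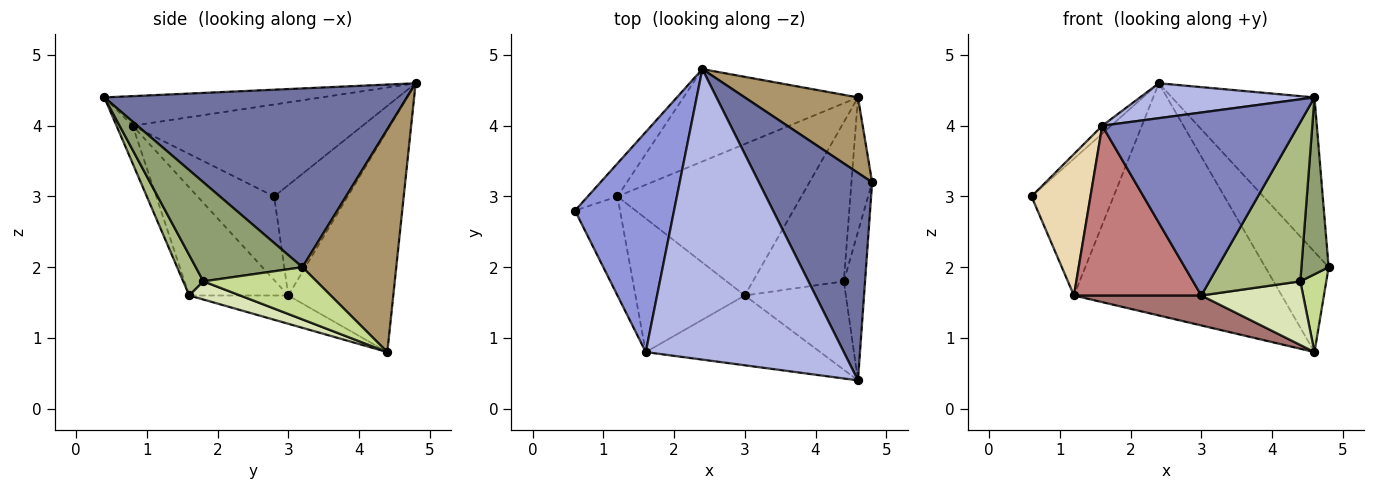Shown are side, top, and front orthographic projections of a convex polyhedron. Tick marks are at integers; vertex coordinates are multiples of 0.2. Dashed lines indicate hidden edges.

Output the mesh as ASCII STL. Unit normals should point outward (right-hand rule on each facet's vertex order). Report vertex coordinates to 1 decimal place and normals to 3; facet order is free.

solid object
 facet normal 0.785 0.370 0.497
  outer loop
   vertex 2.4 4.8 4.6
   vertex 4.6 0.4 4.4
   vertex 4.8 3.2 2.0
  endloop
 endfacet
 facet normal -0.077 -0.932 -0.355
  outer loop
   vertex 1.6 0.8 4.0
   vertex 3.0 1.6 1.6
   vertex 4.6 0.4 4.4
  endloop
 endfacet
 facet normal -0.680 0.026 0.733
  outer loop
   vertex 1.6 0.8 4.0
   vertex 2.4 4.8 4.6
   vertex 0.6 2.8 3.0
  endloop
 endfacet
 facet normal -0.147 -0.118 0.982
  outer loop
   vertex 1.6 0.8 4.0
   vertex 4.6 0.4 4.4
   vertex 2.4 4.8 4.6
  endloop
 endfacet
 facet normal 0.949 -0.242 -0.203
  outer loop
   vertex 4.4 1.8 1.8
   vertex 4.8 3.2 2.0
   vertex 4.6 0.4 4.4
  endloop
 endfacet
 facet normal 0.191 -0.858 -0.477
  outer loop
   vertex 4.4 1.8 1.8
   vertex 4.6 0.4 4.4
   vertex 3.0 1.6 1.6
  endloop
 endfacet
 facet normal 0.909 -0.208 -0.360
  outer loop
   vertex 4.6 4.4 0.8
   vertex 4.8 3.2 2.0
   vertex 4.4 1.8 1.8
  endloop
 endfacet
 facet normal 0.183 -0.365 -0.913
  outer loop
   vertex 4.6 4.4 0.8
   vertex 4.4 1.8 1.8
   vertex 3.0 1.6 1.6
  endloop
 endfacet
 facet normal 0.764 0.515 0.388
  outer loop
   vertex 4.6 4.4 0.8
   vertex 2.4 4.8 4.6
   vertex 4.8 3.2 2.0
  endloop
 endfacet
 facet normal -0.657 0.733 -0.177
  outer loop
   vertex 1.2 3.0 1.6
   vertex 0.6 2.8 3.0
   vertex 2.4 4.8 4.6
  endloop
 endfacet
 facet normal -0.425 0.841 -0.335
  outer loop
   vertex 1.2 3.0 1.6
   vertex 2.4 4.8 4.6
   vertex 4.6 4.4 0.8
  endloop
 endfacet
 facet normal -0.729 -0.561 -0.393
  outer loop
   vertex 1.2 3.0 1.6
   vertex 1.6 0.8 4.0
   vertex 0.6 2.8 3.0
  endloop
 endfacet
 facet normal -0.149 -0.192 -0.970
  outer loop
   vertex 1.2 3.0 1.6
   vertex 4.6 4.4 0.8
   vertex 3.0 1.6 1.6
  endloop
 endfacet
 facet normal -0.521 -0.670 -0.528
  outer loop
   vertex 1.2 3.0 1.6
   vertex 3.0 1.6 1.6
   vertex 1.6 0.8 4.0
  endloop
 endfacet
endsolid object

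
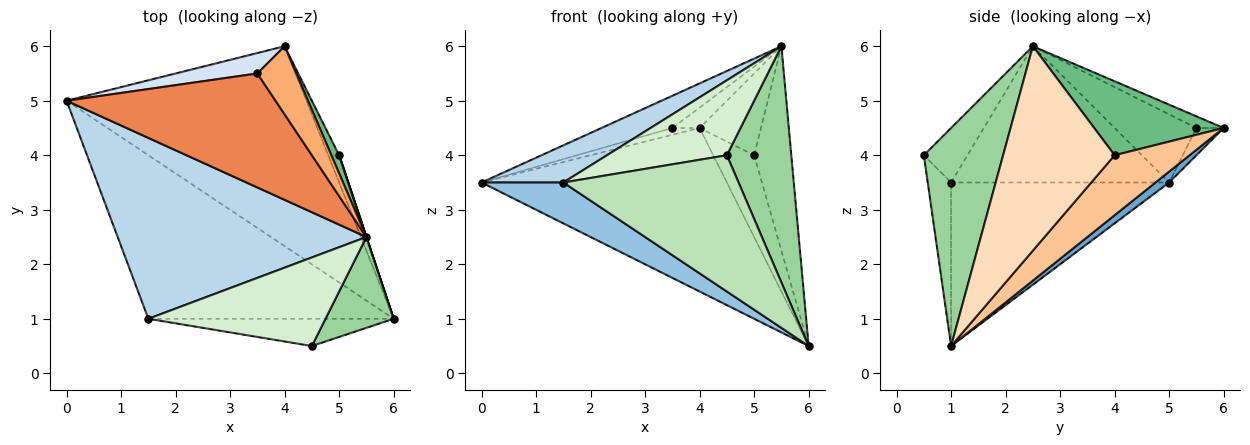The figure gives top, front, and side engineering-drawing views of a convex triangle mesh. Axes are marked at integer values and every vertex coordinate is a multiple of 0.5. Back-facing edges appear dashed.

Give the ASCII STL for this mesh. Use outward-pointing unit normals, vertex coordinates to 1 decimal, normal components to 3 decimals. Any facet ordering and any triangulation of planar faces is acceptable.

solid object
 facet normal 0.035 0.633 -0.773
  outer loop
   vertex 4.0 6.0 4.5
   vertex 6.0 1.0 0.5
   vertex 0.0 5.0 3.5
  endloop
 endfacet
 facet normal -0.543 -0.204 -0.815
  outer loop
   vertex 1.5 1.0 3.5
   vertex 0.0 5.0 3.5
   vertex 6.0 1.0 0.5
  endloop
 endfacet
 facet normal -0.473 -0.177 0.863
  outer loop
   vertex 1.5 1.0 3.5
   vertex 5.5 2.5 6.0
   vertex 0.0 5.0 3.5
  endloop
 endfacet
 facet normal -0.302 0.302 0.905
  outer loop
   vertex 3.5 5.5 4.5
   vertex 4.0 6.0 4.5
   vertex 0.0 5.0 3.5
  endloop
 endfacet
 facet normal -0.299 0.259 0.918
  outer loop
   vertex 3.5 5.5 4.5
   vertex 0.0 5.0 3.5
   vertex 5.5 2.5 6.0
  endloop
 endfacet
 facet normal -0.276 0.276 0.921
  outer loop
   vertex 3.5 5.5 4.5
   vertex 5.5 2.5 6.0
   vertex 4.0 6.0 4.5
  endloop
 endfacet
 facet normal 0.867 0.473 -0.158
  outer loop
   vertex 5.0 4.0 4.0
   vertex 6.0 1.0 0.5
   vertex 4.0 6.0 4.5
  endloop
 endfacet
 facet normal 0.949 0.316 0.000
  outer loop
   vertex 5.0 4.0 4.0
   vertex 5.5 2.5 6.0
   vertex 6.0 1.0 0.5
  endloop
 endfacet
 facet normal 0.900 0.426 0.095
  outer loop
   vertex 5.0 4.0 4.0
   vertex 4.0 6.0 4.5
   vertex 5.5 2.5 6.0
  endloop
 endfacet
 facet normal 0.754 -0.613 0.236
  outer loop
   vertex 4.5 0.5 4.0
   vertex 6.0 1.0 0.5
   vertex 5.5 2.5 6.0
  endloop
 endfacet
 facet normal -0.130 -0.972 -0.194
  outer loop
   vertex 4.5 0.5 4.0
   vertex 1.5 1.0 3.5
   vertex 6.0 1.0 0.5
  endloop
 endfacet
 facet normal -0.229 -0.629 0.743
  outer loop
   vertex 4.5 0.5 4.0
   vertex 5.5 2.5 6.0
   vertex 1.5 1.0 3.5
  endloop
 endfacet
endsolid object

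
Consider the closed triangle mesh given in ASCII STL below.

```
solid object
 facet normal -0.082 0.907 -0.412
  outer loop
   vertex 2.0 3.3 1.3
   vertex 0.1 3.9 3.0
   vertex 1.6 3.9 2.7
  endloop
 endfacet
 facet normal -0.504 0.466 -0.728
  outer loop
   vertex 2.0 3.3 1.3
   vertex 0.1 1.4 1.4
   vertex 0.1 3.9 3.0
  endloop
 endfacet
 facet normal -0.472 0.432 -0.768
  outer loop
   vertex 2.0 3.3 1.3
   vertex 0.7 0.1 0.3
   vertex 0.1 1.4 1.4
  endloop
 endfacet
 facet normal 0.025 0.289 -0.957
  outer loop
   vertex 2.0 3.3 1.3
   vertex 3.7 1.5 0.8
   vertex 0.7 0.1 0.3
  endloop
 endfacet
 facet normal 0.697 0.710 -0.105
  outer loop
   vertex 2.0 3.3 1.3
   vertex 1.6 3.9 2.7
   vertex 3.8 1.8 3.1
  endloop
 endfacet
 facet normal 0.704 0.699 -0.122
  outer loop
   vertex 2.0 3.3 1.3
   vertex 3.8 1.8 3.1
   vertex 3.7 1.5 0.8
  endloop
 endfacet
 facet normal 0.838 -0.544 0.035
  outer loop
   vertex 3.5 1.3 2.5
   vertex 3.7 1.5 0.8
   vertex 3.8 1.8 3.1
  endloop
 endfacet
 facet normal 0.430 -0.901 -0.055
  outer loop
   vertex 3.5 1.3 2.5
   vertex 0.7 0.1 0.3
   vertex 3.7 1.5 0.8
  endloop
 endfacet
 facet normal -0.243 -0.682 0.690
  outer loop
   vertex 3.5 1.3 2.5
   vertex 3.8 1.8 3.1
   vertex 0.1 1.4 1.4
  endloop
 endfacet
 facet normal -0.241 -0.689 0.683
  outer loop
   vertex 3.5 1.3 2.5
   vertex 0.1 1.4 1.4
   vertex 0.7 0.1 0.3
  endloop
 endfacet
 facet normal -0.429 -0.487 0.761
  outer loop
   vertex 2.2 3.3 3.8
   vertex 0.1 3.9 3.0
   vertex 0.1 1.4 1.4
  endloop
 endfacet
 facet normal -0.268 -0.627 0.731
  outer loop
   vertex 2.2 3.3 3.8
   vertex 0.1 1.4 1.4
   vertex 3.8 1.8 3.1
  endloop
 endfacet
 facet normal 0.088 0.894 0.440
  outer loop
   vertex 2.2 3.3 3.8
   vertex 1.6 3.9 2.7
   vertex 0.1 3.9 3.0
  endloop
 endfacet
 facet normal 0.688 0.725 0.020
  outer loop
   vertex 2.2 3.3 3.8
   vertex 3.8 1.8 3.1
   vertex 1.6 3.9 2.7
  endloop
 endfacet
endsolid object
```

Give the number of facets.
14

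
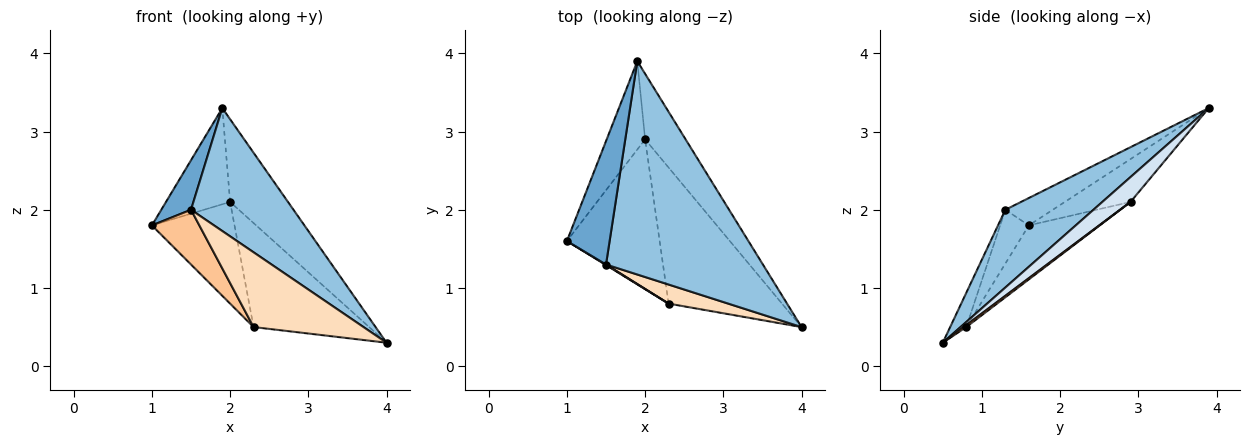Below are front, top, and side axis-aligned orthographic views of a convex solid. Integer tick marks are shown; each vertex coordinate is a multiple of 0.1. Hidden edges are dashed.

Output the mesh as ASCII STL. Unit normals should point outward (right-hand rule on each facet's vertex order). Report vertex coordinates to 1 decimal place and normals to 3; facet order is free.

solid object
 facet normal -0.511 -0.320 0.798
  outer loop
   vertex 1.5 1.3 2.0
   vertex 1.9 3.9 3.3
   vertex 1.0 1.6 1.8
  endloop
 endfacet
 facet normal 0.395 -0.459 0.796
  outer loop
   vertex 1.5 1.3 2.0
   vertex 4.0 0.5 0.3
   vertex 1.9 3.9 3.3
  endloop
 endfacet
 facet normal -0.602 0.588 -0.540
  outer loop
   vertex 2.0 2.9 2.1
   vertex 1.0 1.6 1.8
   vertex 1.9 3.9 3.3
  endloop
 endfacet
 facet normal 0.356 0.732 -0.580
  outer loop
   vertex 2.0 2.9 2.1
   vertex 1.9 3.9 3.3
   vertex 4.0 0.5 0.3
  endloop
 endfacet
 facet normal -0.434 0.506 -0.745
  outer loop
   vertex 2.3 0.8 0.5
   vertex 1.0 1.6 1.8
   vertex 2.0 2.9 2.1
  endloop
 endfacet
 facet normal 0.014 0.607 -0.794
  outer loop
   vertex 2.3 0.8 0.5
   vertex 2.0 2.9 2.1
   vertex 4.0 0.5 0.3
  endloop
 endfacet
 facet normal -0.517 -0.856 0.009
  outer loop
   vertex 2.3 0.8 0.5
   vertex 1.5 1.3 2.0
   vertex 1.0 1.6 1.8
  endloop
 endfacet
 facet normal -0.140 -0.959 0.245
  outer loop
   vertex 2.3 0.8 0.5
   vertex 4.0 0.5 0.3
   vertex 1.5 1.3 2.0
  endloop
 endfacet
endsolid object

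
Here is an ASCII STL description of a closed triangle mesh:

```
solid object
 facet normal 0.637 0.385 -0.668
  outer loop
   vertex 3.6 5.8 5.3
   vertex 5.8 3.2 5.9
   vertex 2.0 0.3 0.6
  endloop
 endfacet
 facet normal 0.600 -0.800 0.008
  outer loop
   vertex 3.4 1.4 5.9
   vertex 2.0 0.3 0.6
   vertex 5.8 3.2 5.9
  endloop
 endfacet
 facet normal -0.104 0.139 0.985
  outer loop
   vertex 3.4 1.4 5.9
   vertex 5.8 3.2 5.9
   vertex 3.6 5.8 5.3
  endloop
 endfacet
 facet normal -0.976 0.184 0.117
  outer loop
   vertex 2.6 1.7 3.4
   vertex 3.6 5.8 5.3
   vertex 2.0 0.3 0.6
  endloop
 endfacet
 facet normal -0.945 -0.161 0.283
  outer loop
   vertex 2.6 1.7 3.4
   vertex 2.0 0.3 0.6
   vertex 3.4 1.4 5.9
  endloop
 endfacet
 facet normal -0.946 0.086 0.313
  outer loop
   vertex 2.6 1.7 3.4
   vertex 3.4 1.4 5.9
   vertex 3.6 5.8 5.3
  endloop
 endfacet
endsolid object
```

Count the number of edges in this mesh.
9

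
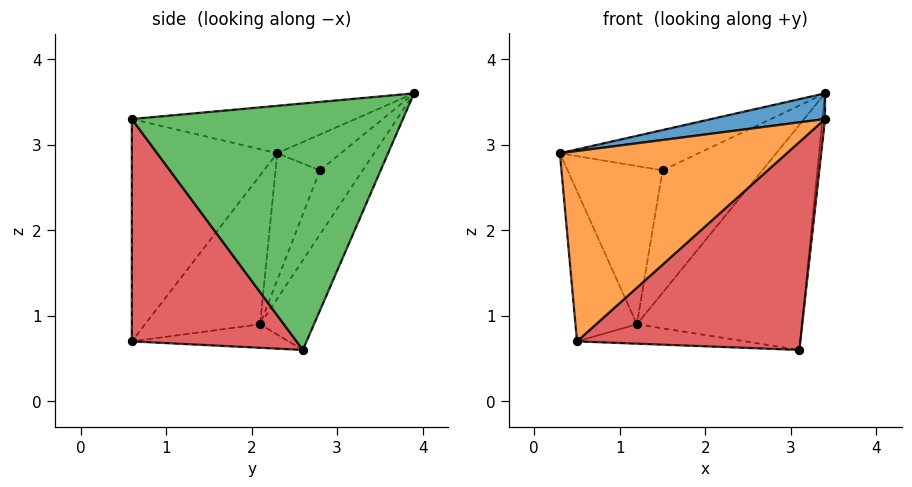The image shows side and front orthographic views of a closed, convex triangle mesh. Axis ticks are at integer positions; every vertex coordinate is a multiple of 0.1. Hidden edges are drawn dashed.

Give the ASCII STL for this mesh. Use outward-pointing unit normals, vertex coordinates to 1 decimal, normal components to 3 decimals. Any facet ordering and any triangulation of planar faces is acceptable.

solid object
 facet normal -0.175 -0.089 0.980
  outer loop
   vertex 3.4 0.6 3.3
   vertex 3.4 3.9 3.6
   vertex 0.3 2.3 2.9
  endloop
 endfacet
 facet normal -0.462 -0.722 0.516
  outer loop
   vertex 3.4 0.6 3.3
   vertex 0.3 2.3 2.9
   vertex 0.5 0.6 0.7
  endloop
 endfacet
 facet normal 0.995 0.009 -0.104
  outer loop
   vertex 3.4 0.6 3.3
   vertex 3.1 2.6 0.6
   vertex 3.4 3.9 3.6
  endloop
 endfacet
 facet normal 0.495 -0.671 -0.552
  outer loop
   vertex 3.4 0.6 3.3
   vertex 0.5 0.6 0.7
   vertex 3.1 2.6 0.6
  endloop
 endfacet
 facet normal -0.290 0.888 -0.356
  outer loop
   vertex 1.2 2.1 0.9
   vertex 3.4 3.9 3.6
   vertex 3.1 2.6 0.6
  endloop
 endfacet
 facet normal -0.806 0.430 -0.406
  outer loop
   vertex 1.2 2.1 0.9
   vertex 0.5 0.6 0.7
   vertex 0.3 2.3 2.9
  endloop
 endfacet
 facet normal -0.209 0.225 -0.952
  outer loop
   vertex 1.2 2.1 0.9
   vertex 3.1 2.6 0.6
   vertex 0.5 0.6 0.7
  endloop
 endfacet
 facet normal -0.406 0.886 -0.224
  outer loop
   vertex 1.5 2.8 2.7
   vertex 0.3 2.3 2.9
   vertex 3.4 3.9 3.6
  endloop
 endfacet
 facet normal -0.408 0.872 -0.271
  outer loop
   vertex 1.5 2.8 2.7
   vertex 1.2 2.1 0.9
   vertex 0.3 2.3 2.9
  endloop
 endfacet
 facet normal -0.378 0.882 -0.280
  outer loop
   vertex 1.5 2.8 2.7
   vertex 3.4 3.9 3.6
   vertex 1.2 2.1 0.9
  endloop
 endfacet
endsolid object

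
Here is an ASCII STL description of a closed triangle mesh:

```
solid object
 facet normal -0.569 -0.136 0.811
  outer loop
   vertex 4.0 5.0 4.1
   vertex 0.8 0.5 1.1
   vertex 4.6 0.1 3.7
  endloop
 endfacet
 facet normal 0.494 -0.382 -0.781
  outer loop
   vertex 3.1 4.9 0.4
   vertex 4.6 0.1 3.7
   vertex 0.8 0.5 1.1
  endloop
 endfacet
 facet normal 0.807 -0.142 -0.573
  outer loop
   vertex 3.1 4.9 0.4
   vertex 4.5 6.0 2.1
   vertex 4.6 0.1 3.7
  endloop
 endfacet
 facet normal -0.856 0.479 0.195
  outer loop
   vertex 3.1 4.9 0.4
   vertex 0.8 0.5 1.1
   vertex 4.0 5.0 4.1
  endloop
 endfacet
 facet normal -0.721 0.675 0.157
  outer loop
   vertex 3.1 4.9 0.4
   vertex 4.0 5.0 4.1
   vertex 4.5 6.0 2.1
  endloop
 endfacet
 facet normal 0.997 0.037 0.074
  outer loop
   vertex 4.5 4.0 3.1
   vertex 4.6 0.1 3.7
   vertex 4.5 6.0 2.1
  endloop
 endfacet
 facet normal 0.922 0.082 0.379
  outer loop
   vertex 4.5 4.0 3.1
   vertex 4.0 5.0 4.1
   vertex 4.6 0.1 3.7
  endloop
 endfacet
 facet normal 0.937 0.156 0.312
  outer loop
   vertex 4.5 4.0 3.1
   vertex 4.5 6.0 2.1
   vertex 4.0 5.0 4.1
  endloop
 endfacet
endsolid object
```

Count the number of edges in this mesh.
12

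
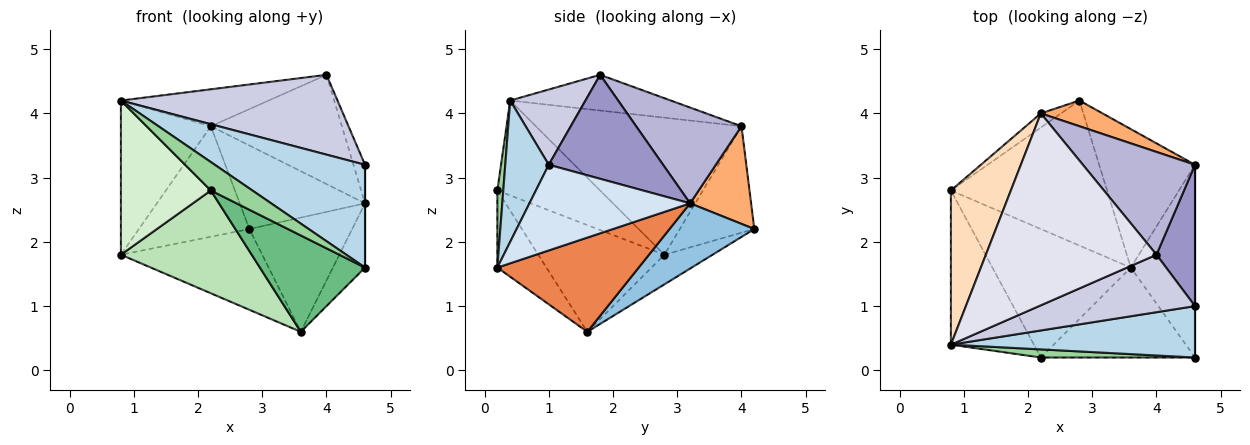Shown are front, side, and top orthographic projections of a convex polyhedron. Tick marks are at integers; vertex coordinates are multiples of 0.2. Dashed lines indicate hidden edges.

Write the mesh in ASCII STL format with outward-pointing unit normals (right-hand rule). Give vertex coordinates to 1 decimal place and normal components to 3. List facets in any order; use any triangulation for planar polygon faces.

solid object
 facet normal -0.164 0.480 -0.862
  outer loop
   vertex 3.6 1.6 0.6
   vertex 0.8 2.8 1.8
   vertex 2.8 4.2 2.2
  endloop
 endfacet
 facet normal 0.465 0.563 -0.683
  outer loop
   vertex 4.6 3.2 2.6
   vertex 3.6 1.6 0.6
   vertex 2.8 4.2 2.2
  endloop
 endfacet
 facet normal 0.251 -0.866 0.433
  outer loop
   vertex 4.6 0.2 1.6
   vertex 4.6 1.0 3.2
   vertex 0.8 0.4 4.2
  endloop
 endfacet
 facet normal 1.000 0.000 0.000
  outer loop
   vertex 4.6 0.2 1.6
   vertex 4.6 3.2 2.6
   vertex 4.6 1.0 3.2
  endloop
 endfacet
 facet normal 0.812 0.185 -0.554
  outer loop
   vertex 4.6 0.2 1.6
   vertex 3.6 1.6 0.6
   vertex 4.6 3.2 2.6
  endloop
 endfacet
 facet normal 0.422 0.866 0.267
  outer loop
   vertex 2.2 4.0 3.8
   vertex 4.6 3.2 2.6
   vertex 2.8 4.2 2.2
  endloop
 endfacet
 facet normal -0.556 0.824 -0.105
  outer loop
   vertex 2.2 4.0 3.8
   vertex 2.8 4.2 2.2
   vertex 0.8 2.8 1.8
  endloop
 endfacet
 facet normal -0.850 0.372 0.372
  outer loop
   vertex 2.2 4.0 3.8
   vertex 0.8 2.8 1.8
   vertex 0.8 0.4 4.2
  endloop
 endfacet
 facet normal -0.323 -0.692 -0.646
  outer loop
   vertex 2.2 0.2 2.8
   vertex 3.6 1.6 0.6
   vertex 4.6 0.2 1.6
  endloop
 endfacet
 facet normal 0.136 -0.953 0.272
  outer loop
   vertex 2.2 0.2 2.8
   vertex 4.6 0.2 1.6
   vertex 0.8 0.4 4.2
  endloop
 endfacet
 facet normal -0.516 -0.535 -0.669
  outer loop
   vertex 2.2 0.2 2.8
   vertex 0.8 2.8 1.8
   vertex 3.6 1.6 0.6
  endloop
 endfacet
 facet normal -0.629 -0.550 -0.550
  outer loop
   vertex 2.2 0.2 2.8
   vertex 0.8 0.4 4.2
   vertex 0.8 2.8 1.8
  endloop
 endfacet
 facet normal 0.933 0.094 0.346
  outer loop
   vertex 4.0 1.8 4.6
   vertex 4.6 1.0 3.2
   vertex 4.6 3.2 2.6
  endloop
 endfacet
 facet normal 0.505 0.628 0.591
  outer loop
   vertex 4.0 1.8 4.6
   vertex 4.6 3.2 2.6
   vertex 2.2 4.0 3.8
  endloop
 endfacet
 facet normal 0.271 -0.781 0.563
  outer loop
   vertex 4.0 1.8 4.6
   vertex 0.8 0.4 4.2
   vertex 4.6 1.0 3.2
  endloop
 endfacet
 facet normal -0.201 0.185 0.962
  outer loop
   vertex 4.0 1.8 4.6
   vertex 2.2 4.0 3.8
   vertex 0.8 0.4 4.2
  endloop
 endfacet
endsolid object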